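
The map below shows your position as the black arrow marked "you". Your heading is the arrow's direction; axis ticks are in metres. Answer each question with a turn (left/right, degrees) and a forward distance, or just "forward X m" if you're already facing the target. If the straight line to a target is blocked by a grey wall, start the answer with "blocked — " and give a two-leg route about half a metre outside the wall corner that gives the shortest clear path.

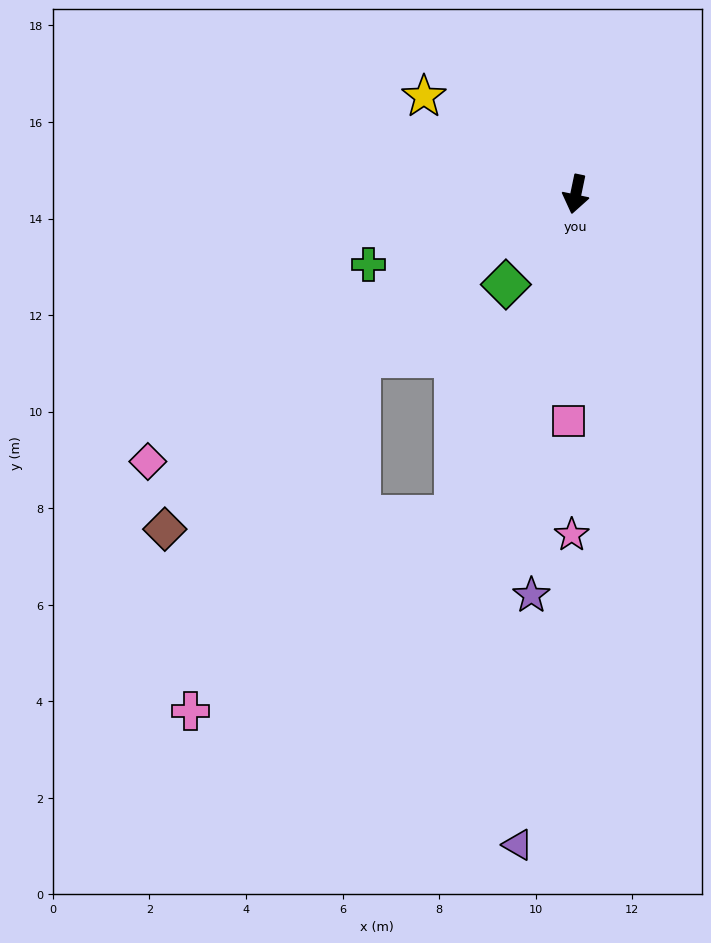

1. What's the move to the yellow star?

turn right 111°, forward 3.7 m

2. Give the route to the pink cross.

blocked — turn right 9°, forward 7.1 m, then turn right 33°, forward 6.8 m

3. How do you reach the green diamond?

turn right 26°, forward 2.4 m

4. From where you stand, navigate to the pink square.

turn left 10°, forward 4.7 m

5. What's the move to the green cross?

turn right 59°, forward 4.5 m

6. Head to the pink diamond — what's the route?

turn right 46°, forward 10.5 m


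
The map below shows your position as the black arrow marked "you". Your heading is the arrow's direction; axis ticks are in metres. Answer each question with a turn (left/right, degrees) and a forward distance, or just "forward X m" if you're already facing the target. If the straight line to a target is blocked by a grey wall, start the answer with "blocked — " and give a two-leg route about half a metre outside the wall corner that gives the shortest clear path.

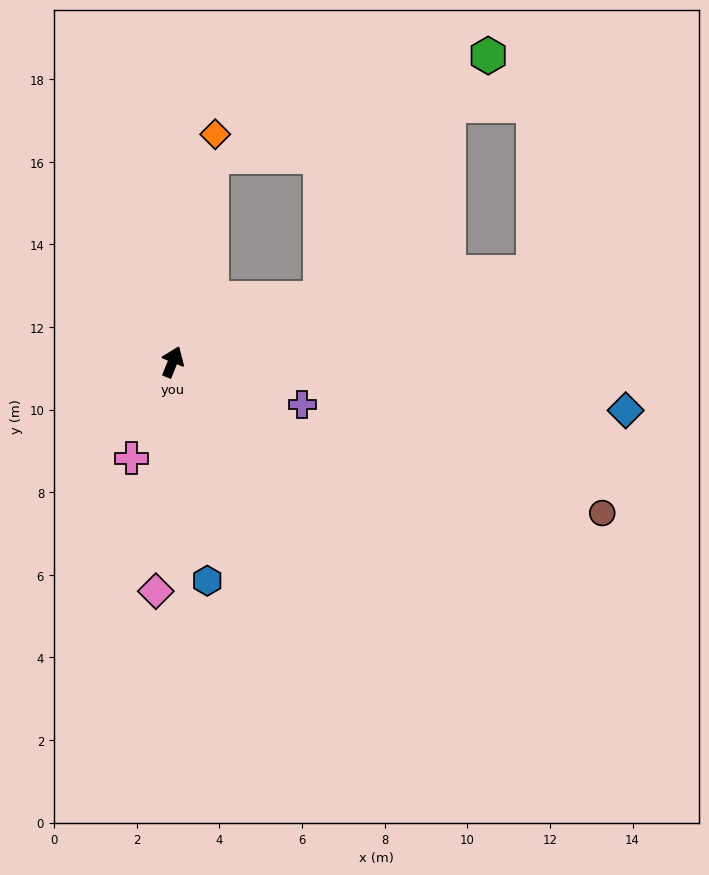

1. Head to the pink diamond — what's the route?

turn right 162°, forward 5.6 m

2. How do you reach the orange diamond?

turn left 11°, forward 5.6 m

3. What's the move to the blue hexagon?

turn right 149°, forward 5.4 m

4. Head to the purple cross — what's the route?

turn right 86°, forward 3.3 m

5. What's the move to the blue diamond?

turn right 74°, forward 11.0 m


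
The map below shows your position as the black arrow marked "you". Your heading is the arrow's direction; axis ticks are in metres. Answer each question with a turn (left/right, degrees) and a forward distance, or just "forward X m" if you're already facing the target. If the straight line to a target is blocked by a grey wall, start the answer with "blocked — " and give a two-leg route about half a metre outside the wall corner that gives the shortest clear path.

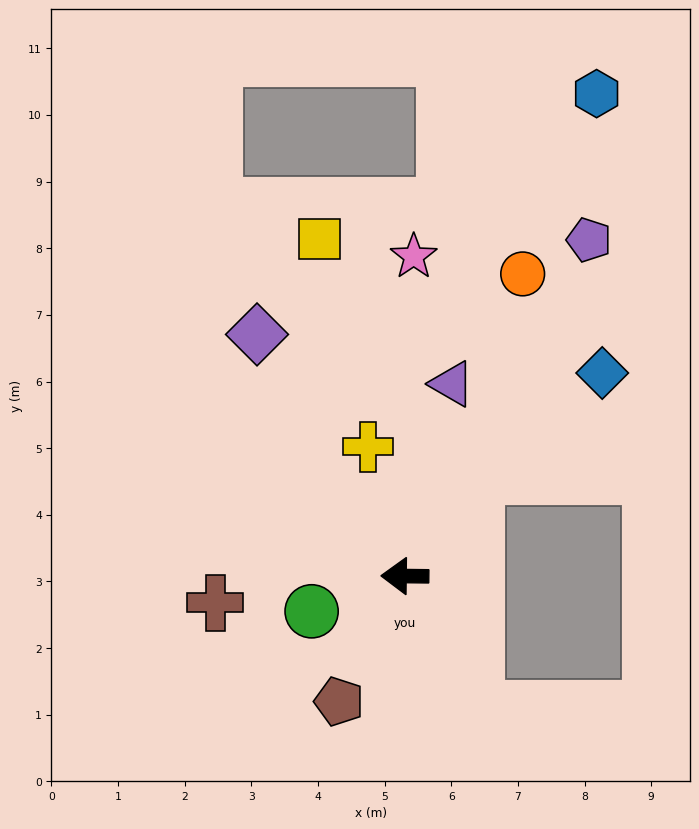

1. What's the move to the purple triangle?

turn right 103°, forward 3.0 m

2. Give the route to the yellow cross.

turn right 73°, forward 2.0 m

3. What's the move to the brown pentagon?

turn left 63°, forward 2.1 m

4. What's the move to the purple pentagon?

turn right 118°, forward 5.7 m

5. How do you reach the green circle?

turn left 21°, forward 1.5 m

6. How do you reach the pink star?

turn right 91°, forward 4.8 m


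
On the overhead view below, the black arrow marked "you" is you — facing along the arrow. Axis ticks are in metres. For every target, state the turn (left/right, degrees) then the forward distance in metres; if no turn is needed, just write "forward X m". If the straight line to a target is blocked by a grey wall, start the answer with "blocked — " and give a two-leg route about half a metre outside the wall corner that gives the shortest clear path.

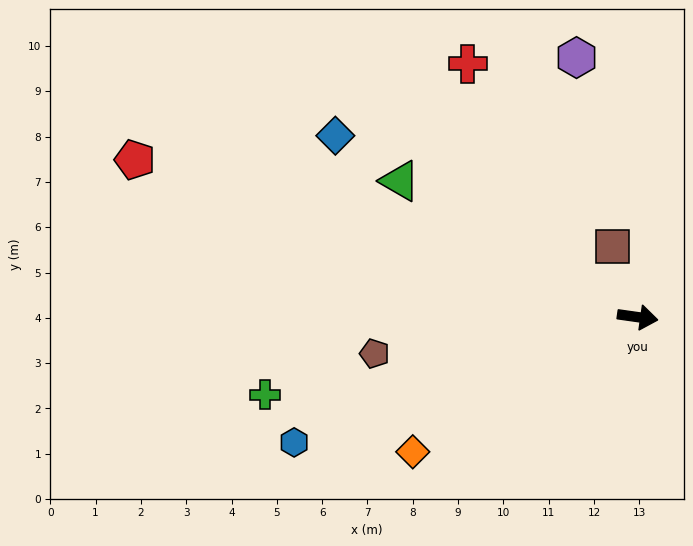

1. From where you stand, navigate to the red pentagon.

turn left 171°, forward 11.6 m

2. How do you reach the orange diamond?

turn right 141°, forward 5.8 m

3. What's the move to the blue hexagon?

turn right 152°, forward 8.1 m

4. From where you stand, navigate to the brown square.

turn left 118°, forward 1.7 m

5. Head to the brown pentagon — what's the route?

turn right 164°, forward 5.9 m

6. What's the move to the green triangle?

turn left 158°, forward 6.0 m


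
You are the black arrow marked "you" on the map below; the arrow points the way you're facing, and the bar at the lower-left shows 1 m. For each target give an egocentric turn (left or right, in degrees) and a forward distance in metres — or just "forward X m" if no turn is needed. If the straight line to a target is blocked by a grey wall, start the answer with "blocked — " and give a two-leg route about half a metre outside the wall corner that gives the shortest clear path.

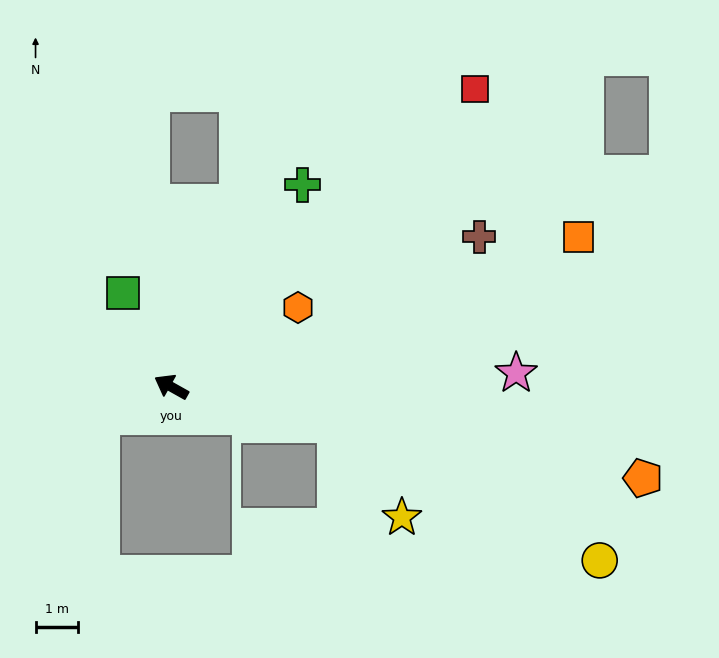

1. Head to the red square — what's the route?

turn right 106°, forward 10.0 m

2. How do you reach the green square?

turn right 33°, forward 2.5 m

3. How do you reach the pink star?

turn right 148°, forward 8.1 m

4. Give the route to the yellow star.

blocked — turn right 164°, forward 4.0 m, then turn right 41°, forward 2.7 m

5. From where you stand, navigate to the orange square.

turn right 130°, forward 10.2 m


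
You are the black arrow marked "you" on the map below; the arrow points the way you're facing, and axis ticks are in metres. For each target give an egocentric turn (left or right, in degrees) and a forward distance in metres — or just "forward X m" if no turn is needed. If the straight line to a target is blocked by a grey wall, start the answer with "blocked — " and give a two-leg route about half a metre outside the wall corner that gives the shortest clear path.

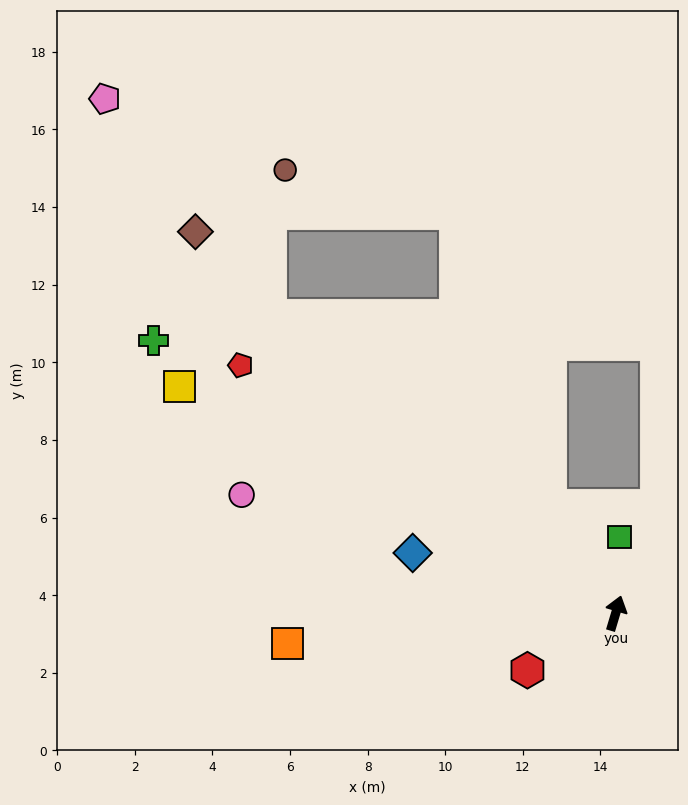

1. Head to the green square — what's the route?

turn left 14°, forward 2.0 m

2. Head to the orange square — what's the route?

turn left 112°, forward 8.5 m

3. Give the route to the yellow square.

turn left 79°, forward 12.7 m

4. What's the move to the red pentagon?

turn left 73°, forward 11.6 m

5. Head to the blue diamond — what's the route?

turn left 90°, forward 5.5 m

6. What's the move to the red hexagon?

turn left 140°, forward 2.7 m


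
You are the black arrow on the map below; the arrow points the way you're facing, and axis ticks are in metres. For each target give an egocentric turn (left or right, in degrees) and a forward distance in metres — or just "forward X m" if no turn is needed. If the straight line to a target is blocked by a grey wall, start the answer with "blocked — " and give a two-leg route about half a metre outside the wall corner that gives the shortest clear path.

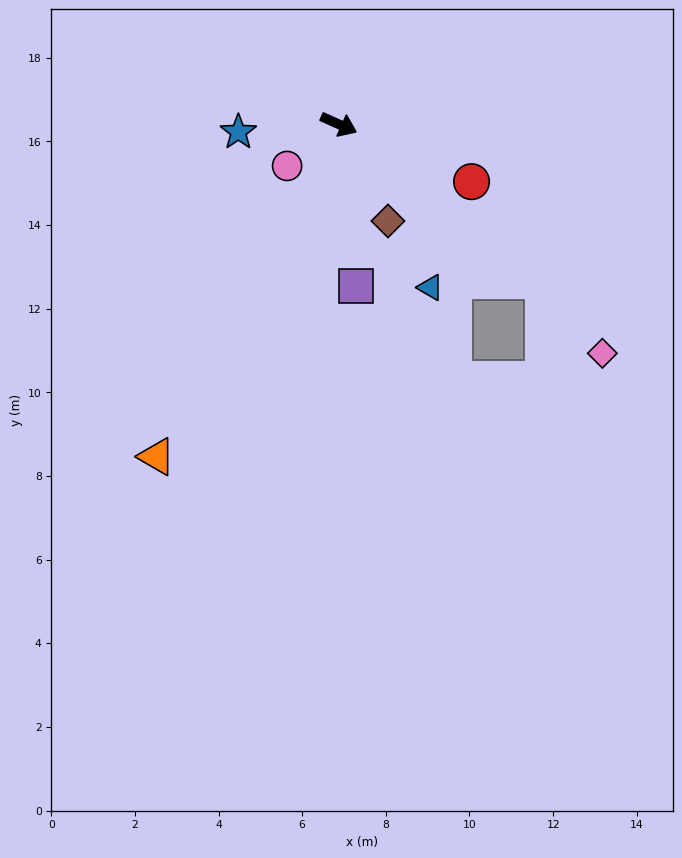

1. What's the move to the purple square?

turn right 60°, forward 3.9 m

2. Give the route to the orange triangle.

turn right 95°, forward 9.1 m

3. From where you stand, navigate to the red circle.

forward 3.5 m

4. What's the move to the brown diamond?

turn right 39°, forward 2.6 m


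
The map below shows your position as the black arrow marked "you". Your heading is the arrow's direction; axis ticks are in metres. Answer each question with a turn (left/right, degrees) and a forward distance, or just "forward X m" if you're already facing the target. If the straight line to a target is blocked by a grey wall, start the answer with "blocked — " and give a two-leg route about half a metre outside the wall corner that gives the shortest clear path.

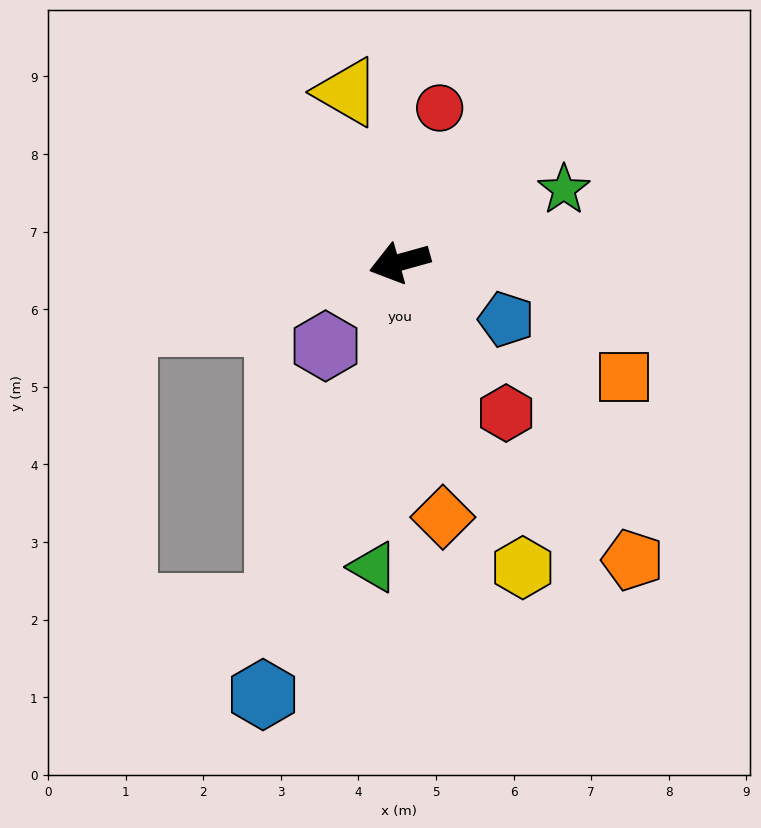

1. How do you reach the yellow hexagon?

turn left 96°, forward 4.2 m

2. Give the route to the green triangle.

turn left 70°, forward 3.9 m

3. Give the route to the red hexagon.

turn left 110°, forward 2.4 m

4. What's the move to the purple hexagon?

turn left 33°, forward 1.4 m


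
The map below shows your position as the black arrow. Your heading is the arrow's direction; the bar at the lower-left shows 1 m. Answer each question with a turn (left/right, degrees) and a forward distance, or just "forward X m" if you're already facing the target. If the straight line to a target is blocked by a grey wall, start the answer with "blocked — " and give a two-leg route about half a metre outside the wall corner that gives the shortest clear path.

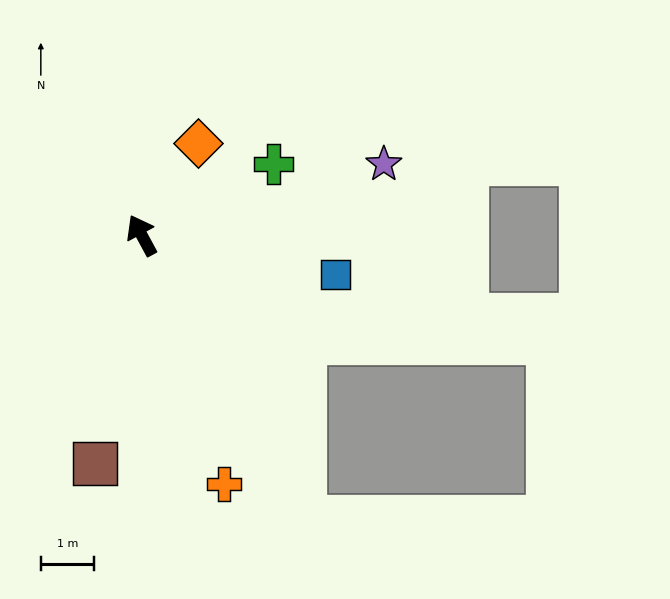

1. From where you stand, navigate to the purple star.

turn right 102°, forward 4.7 m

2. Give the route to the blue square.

turn right 130°, forward 3.7 m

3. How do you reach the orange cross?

turn left 170°, forward 4.9 m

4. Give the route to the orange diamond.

turn right 60°, forward 2.0 m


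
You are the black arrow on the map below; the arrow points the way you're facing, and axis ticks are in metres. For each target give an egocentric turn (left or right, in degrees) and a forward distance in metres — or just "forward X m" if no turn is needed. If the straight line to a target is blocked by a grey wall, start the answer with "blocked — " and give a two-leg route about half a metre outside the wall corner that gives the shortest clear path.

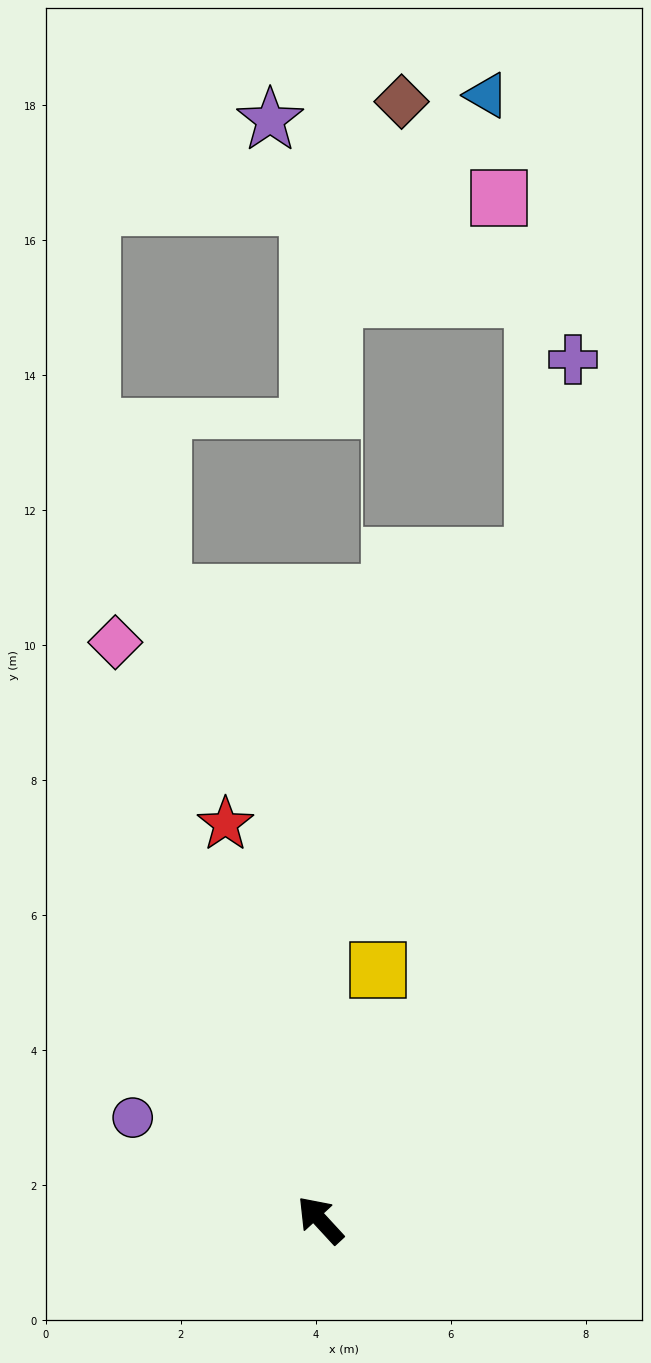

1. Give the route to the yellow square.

turn right 56°, forward 3.8 m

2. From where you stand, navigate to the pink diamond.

turn right 23°, forward 9.1 m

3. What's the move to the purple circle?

turn left 19°, forward 3.2 m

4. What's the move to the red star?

turn right 29°, forward 6.0 m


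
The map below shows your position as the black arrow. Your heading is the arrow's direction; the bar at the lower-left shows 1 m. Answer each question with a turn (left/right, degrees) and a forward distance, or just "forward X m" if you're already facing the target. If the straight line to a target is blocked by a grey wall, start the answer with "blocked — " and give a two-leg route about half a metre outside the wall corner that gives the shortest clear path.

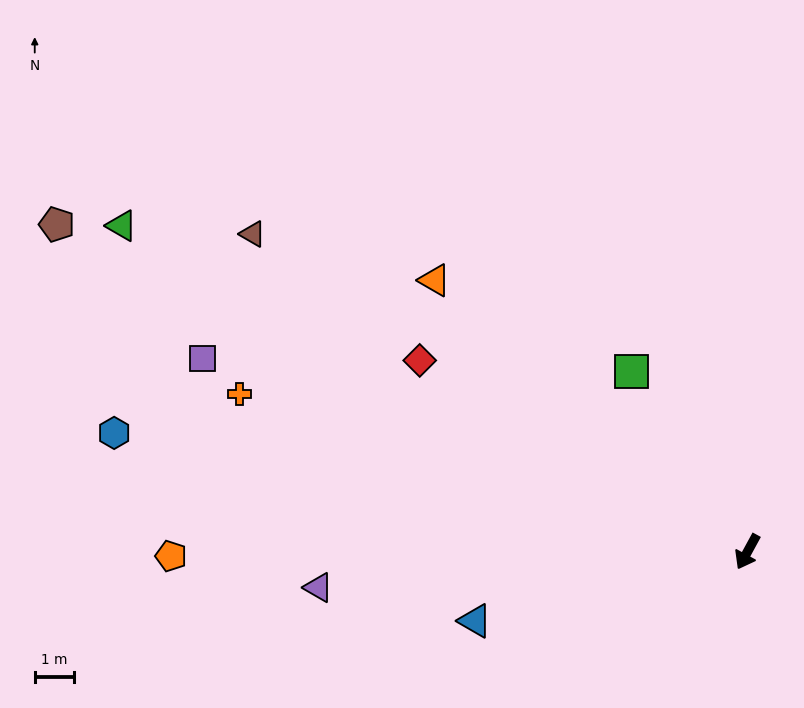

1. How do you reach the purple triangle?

turn right 57°, forward 10.9 m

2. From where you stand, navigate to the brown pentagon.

turn right 87°, forward 19.3 m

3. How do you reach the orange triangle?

turn right 102°, forward 10.4 m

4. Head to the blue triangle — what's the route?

turn right 47°, forward 7.1 m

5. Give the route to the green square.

turn right 119°, forward 5.4 m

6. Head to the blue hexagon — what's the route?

turn right 72°, forward 16.2 m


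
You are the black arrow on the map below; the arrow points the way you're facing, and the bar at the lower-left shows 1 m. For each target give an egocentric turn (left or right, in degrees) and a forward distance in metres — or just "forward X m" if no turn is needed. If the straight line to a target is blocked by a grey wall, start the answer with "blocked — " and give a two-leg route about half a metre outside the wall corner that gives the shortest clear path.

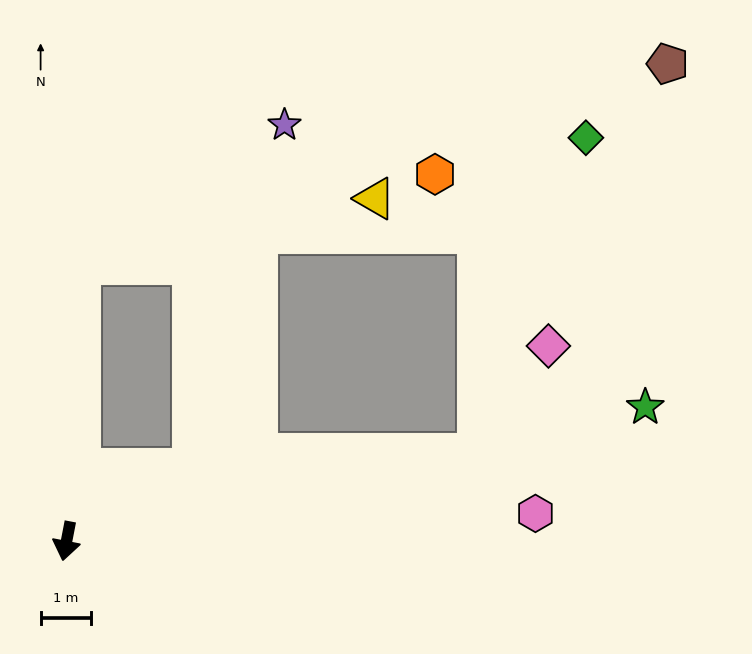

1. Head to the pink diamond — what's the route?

blocked — turn left 113°, forward 8.4 m, then turn left 45°, forward 2.6 m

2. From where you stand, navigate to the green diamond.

blocked — turn left 113°, forward 8.4 m, then turn left 59°, forward 6.7 m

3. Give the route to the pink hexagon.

turn left 104°, forward 9.4 m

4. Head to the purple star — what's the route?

blocked — turn left 130°, forward 2.9 m, then turn left 46°, forward 7.1 m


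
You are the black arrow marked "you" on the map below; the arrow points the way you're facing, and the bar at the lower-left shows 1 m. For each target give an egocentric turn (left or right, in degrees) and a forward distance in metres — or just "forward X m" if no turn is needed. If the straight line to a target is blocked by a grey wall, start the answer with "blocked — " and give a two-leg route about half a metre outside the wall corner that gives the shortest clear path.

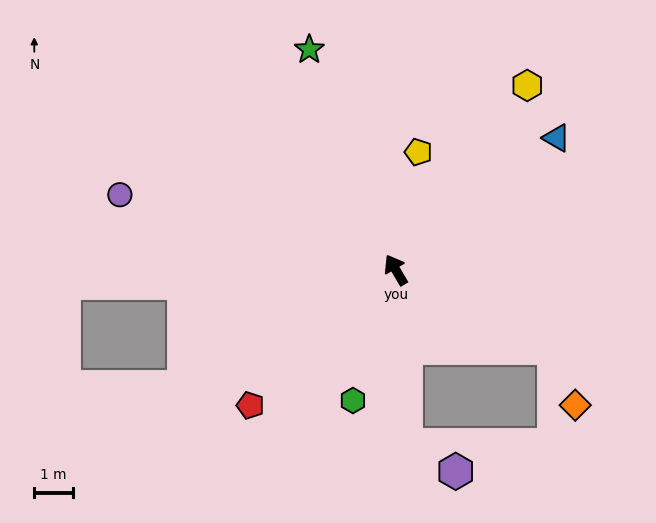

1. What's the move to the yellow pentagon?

turn right 41°, forward 3.1 m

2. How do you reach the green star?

turn right 9°, forward 6.1 m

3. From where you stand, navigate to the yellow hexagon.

turn right 66°, forward 5.8 m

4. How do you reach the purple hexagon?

blocked — turn left 153°, forward 4.5 m, then turn left 58°, forward 1.4 m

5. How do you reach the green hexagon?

turn left 131°, forward 3.5 m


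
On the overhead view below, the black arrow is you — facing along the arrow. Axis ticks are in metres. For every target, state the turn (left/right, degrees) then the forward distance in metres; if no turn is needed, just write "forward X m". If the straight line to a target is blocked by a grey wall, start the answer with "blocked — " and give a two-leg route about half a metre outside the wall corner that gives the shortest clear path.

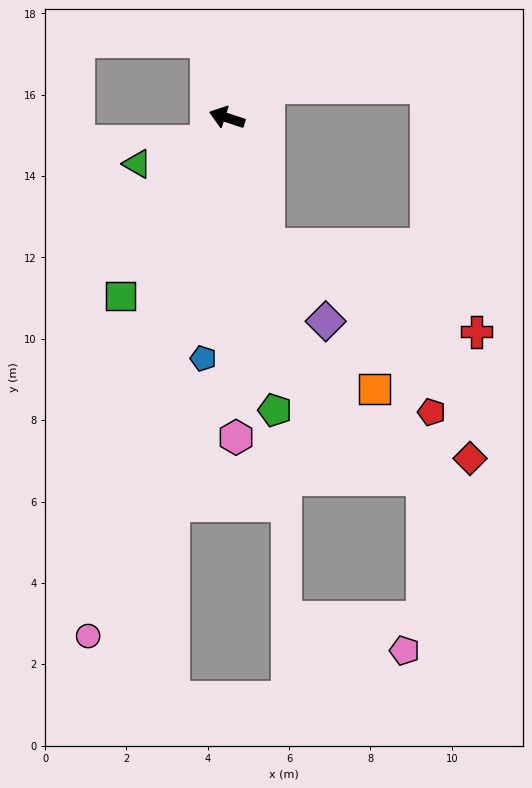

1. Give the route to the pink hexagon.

turn left 110°, forward 7.9 m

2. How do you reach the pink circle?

turn left 93°, forward 13.2 m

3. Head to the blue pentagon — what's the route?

turn left 102°, forward 5.9 m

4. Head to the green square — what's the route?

turn left 77°, forward 5.1 m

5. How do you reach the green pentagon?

turn left 117°, forward 7.3 m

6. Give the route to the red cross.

blocked — turn left 126°, forward 3.3 m, then turn left 50°, forward 5.5 m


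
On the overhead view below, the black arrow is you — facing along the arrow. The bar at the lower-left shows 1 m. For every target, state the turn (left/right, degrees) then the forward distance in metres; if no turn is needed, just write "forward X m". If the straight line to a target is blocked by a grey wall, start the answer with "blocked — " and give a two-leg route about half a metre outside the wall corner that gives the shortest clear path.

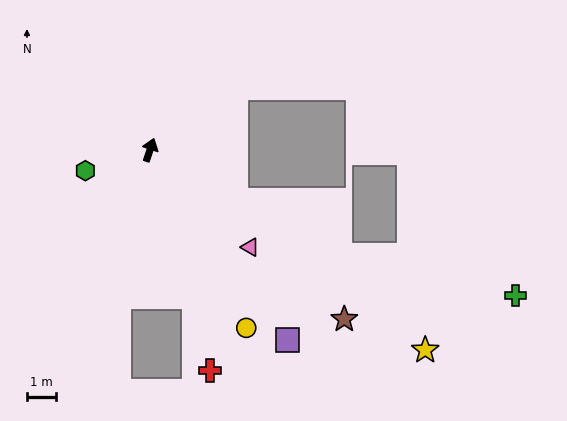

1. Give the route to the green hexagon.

turn left 126°, forward 2.3 m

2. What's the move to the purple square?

turn right 126°, forward 8.0 m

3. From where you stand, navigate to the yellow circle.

turn right 133°, forward 6.9 m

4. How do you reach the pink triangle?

turn right 116°, forward 4.8 m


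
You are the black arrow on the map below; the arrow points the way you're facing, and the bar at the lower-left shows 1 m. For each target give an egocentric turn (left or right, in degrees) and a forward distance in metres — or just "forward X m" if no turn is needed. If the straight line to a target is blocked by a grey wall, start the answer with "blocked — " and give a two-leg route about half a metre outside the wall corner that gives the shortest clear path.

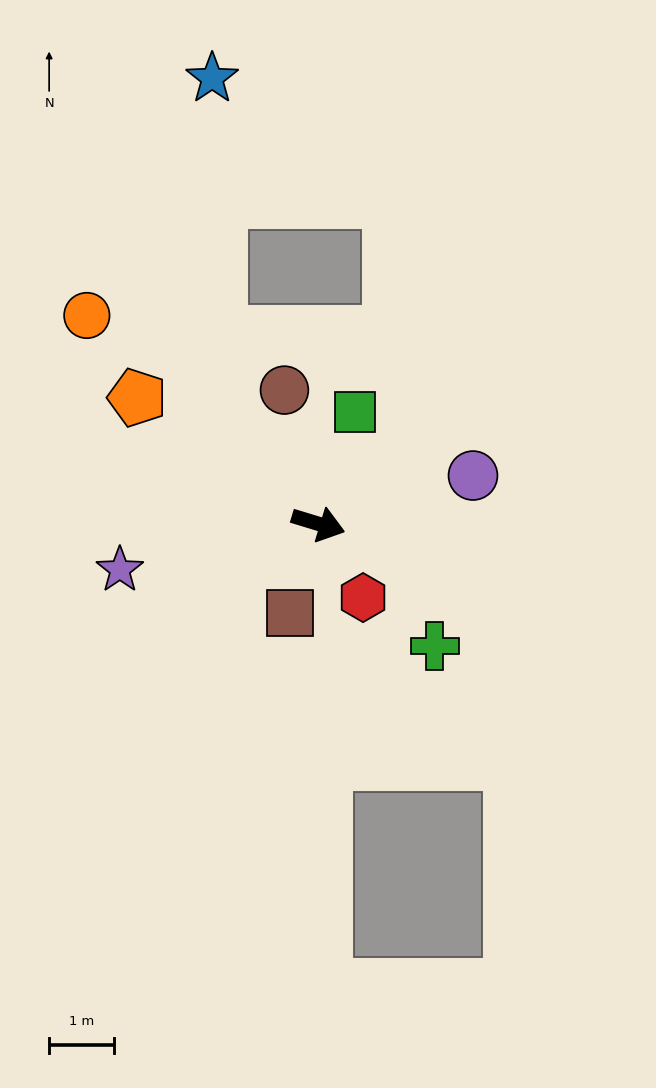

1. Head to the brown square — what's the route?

turn right 91°, forward 1.4 m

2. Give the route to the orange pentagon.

turn left 162°, forward 3.4 m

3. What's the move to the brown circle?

turn left 121°, forward 2.1 m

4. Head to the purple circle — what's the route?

turn left 34°, forward 2.5 m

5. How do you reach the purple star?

turn right 150°, forward 3.2 m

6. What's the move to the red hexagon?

turn right 42°, forward 1.3 m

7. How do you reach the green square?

turn left 89°, forward 1.8 m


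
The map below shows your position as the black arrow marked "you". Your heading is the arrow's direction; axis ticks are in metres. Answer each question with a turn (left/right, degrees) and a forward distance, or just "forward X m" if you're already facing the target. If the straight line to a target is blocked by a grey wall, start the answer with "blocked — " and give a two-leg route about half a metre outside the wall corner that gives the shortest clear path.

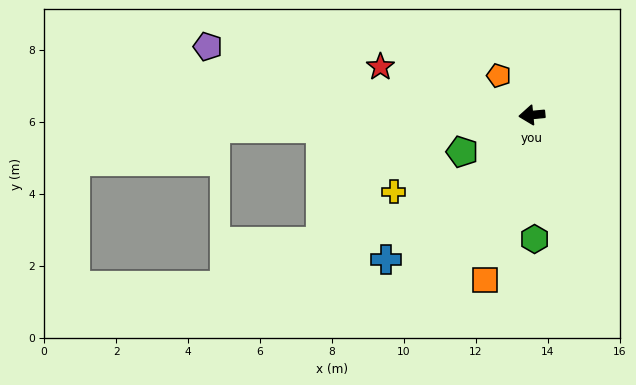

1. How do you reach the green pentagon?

turn left 22°, forward 2.2 m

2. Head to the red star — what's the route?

turn right 23°, forward 4.4 m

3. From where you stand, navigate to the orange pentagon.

turn right 55°, forward 1.4 m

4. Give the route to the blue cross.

turn left 39°, forward 5.7 m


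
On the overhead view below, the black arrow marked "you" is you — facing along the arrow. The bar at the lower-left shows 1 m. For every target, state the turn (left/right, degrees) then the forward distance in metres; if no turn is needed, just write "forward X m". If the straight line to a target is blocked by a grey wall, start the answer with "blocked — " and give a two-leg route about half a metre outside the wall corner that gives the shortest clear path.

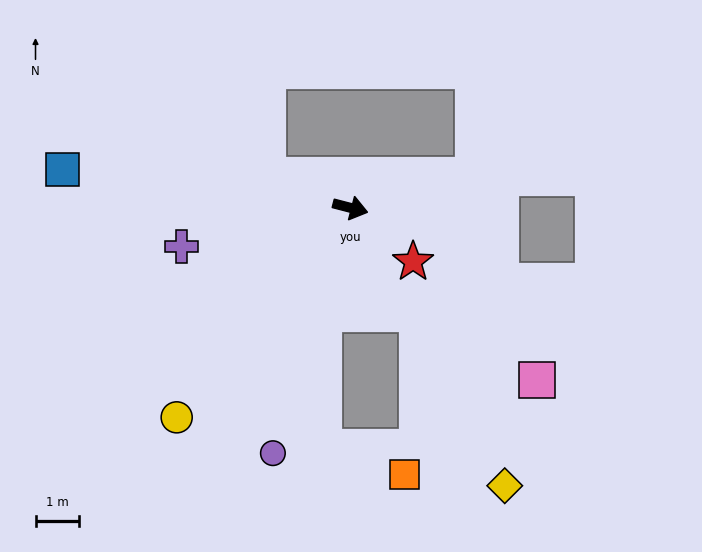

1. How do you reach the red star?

turn right 26°, forward 1.9 m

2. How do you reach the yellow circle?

turn right 115°, forward 6.2 m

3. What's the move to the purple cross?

turn right 153°, forward 4.0 m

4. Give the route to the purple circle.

turn right 93°, forward 5.9 m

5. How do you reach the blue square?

turn right 173°, forward 6.7 m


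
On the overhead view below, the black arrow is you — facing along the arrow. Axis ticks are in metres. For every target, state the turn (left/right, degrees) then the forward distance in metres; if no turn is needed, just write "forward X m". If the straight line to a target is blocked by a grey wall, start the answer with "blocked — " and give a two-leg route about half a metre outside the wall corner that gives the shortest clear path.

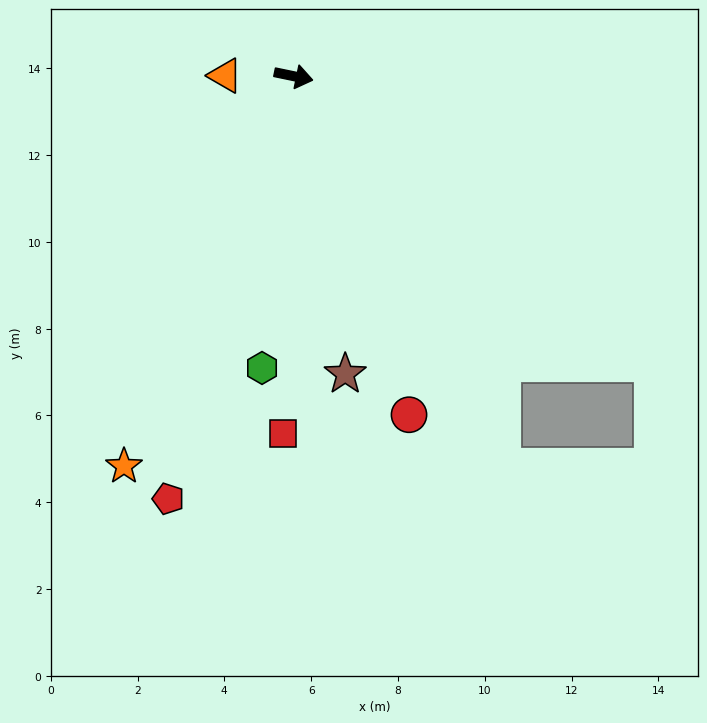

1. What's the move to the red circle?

turn right 59°, forward 8.2 m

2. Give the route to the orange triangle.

turn right 169°, forward 1.6 m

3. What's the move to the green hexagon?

turn right 84°, forward 6.8 m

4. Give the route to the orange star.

turn right 102°, forward 9.8 m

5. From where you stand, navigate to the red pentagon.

turn right 95°, forward 10.2 m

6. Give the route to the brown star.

turn right 68°, forward 7.0 m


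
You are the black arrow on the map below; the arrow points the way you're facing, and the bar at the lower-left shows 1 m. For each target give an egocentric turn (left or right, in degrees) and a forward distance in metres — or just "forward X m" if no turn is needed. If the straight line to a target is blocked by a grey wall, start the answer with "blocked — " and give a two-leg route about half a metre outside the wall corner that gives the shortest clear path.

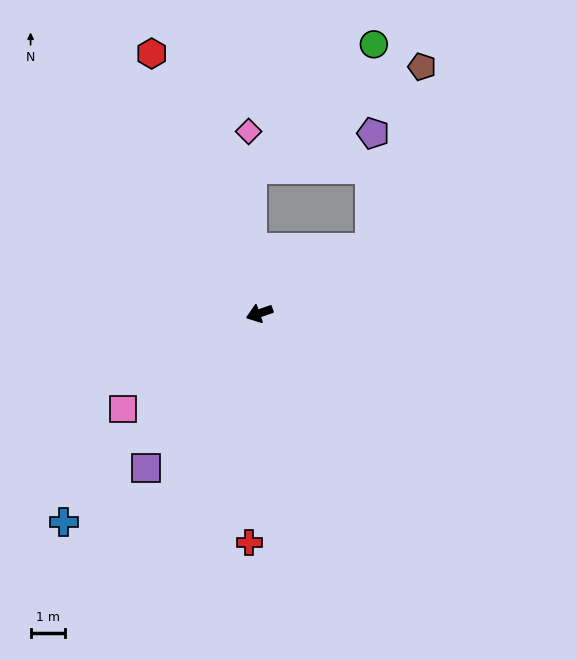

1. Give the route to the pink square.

turn left 16°, forward 4.9 m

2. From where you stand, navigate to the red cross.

turn left 68°, forward 6.7 m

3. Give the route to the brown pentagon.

blocked — turn right 168°, forward 3.8 m, then turn left 43°, forward 5.5 m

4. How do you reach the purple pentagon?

blocked — turn right 168°, forward 3.8 m, then turn left 57°, forward 3.3 m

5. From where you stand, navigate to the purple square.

turn left 35°, forward 5.6 m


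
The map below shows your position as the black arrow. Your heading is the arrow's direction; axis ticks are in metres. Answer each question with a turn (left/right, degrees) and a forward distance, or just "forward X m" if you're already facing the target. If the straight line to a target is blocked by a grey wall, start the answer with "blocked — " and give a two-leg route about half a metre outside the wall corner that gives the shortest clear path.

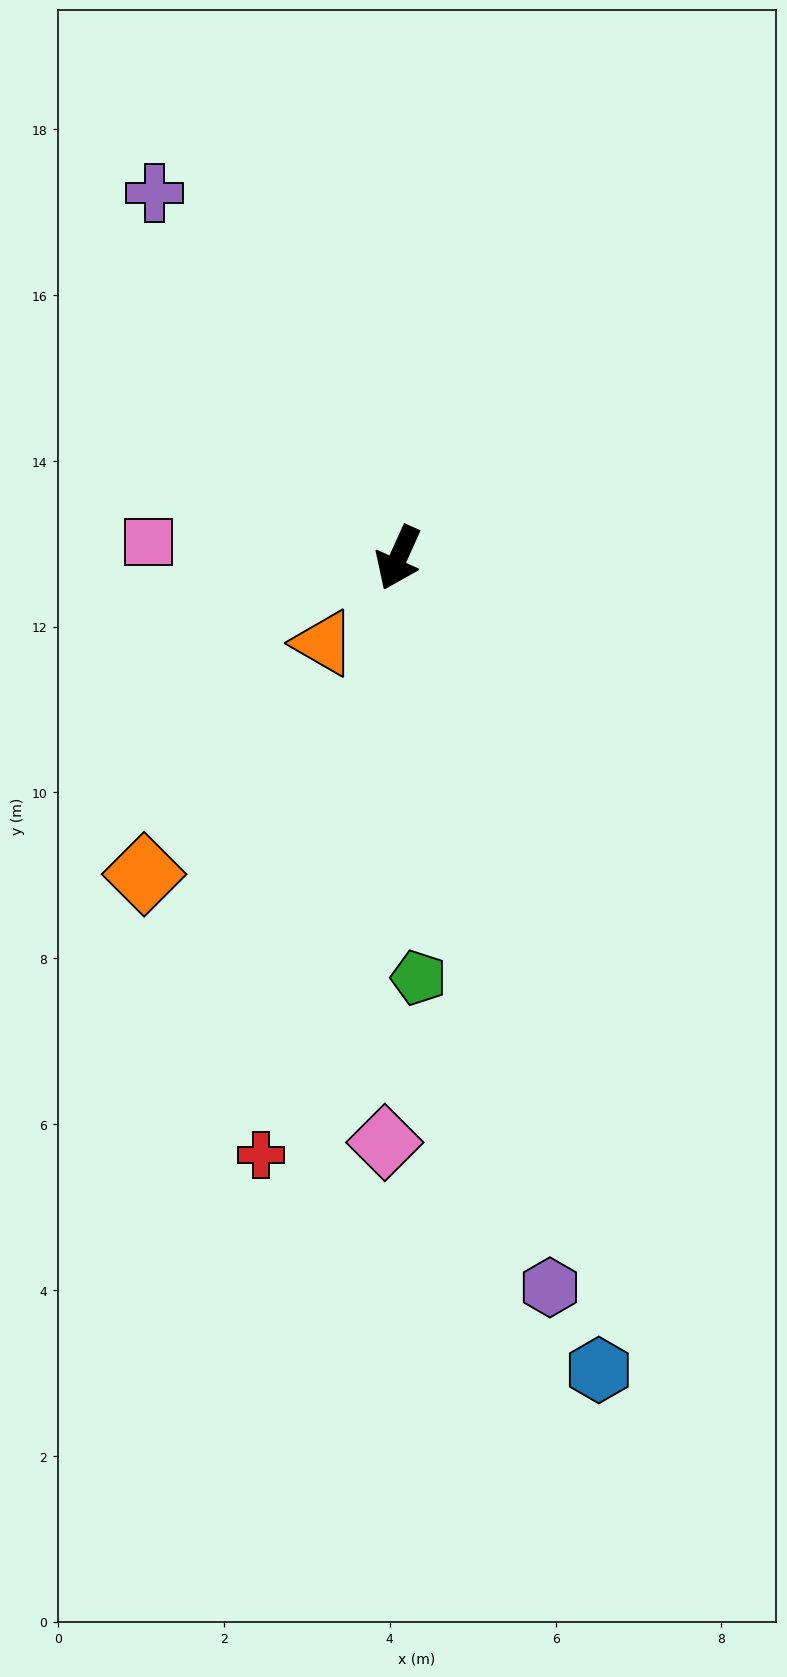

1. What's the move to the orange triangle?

turn right 17°, forward 1.4 m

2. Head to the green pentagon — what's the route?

turn left 27°, forward 5.1 m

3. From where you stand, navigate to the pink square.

turn right 69°, forward 3.0 m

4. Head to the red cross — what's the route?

turn left 11°, forward 7.4 m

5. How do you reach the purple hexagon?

turn left 36°, forward 9.0 m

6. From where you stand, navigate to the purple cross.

turn right 122°, forward 5.3 m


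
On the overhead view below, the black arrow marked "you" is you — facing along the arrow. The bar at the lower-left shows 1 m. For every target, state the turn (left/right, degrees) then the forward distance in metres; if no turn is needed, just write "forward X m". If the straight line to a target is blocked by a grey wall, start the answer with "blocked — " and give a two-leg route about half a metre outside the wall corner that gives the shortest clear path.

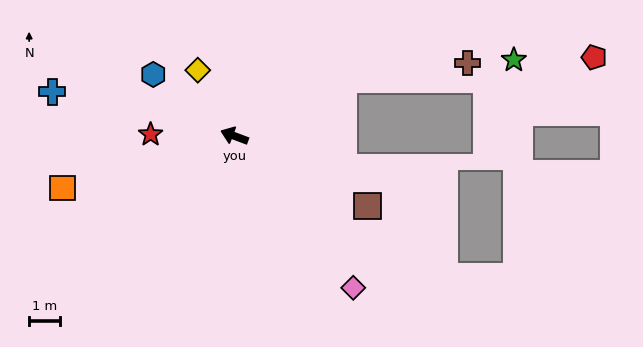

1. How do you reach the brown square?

turn left 173°, forward 4.8 m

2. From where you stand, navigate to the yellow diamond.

turn right 40°, forward 2.4 m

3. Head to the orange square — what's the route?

turn left 37°, forward 5.7 m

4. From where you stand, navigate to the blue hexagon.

turn right 17°, forward 3.3 m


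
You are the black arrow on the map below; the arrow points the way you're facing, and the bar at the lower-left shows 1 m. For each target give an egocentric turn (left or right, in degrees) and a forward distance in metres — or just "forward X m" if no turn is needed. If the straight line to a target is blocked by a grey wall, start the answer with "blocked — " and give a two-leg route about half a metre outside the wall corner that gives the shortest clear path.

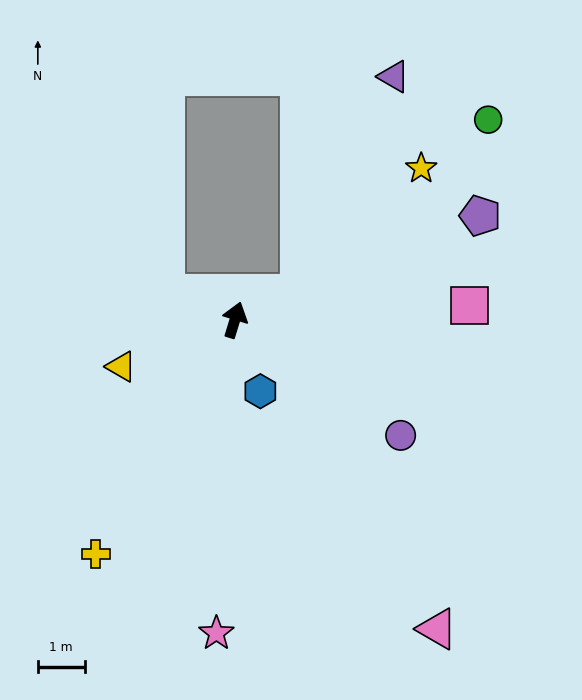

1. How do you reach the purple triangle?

blocked — turn right 51°, forward 1.5 m, then turn left 45°, forward 5.1 m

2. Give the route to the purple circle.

turn right 108°, forward 4.3 m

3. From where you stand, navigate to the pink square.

turn right 69°, forward 5.0 m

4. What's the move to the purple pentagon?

turn right 50°, forward 5.7 m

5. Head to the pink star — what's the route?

turn right 166°, forward 6.7 m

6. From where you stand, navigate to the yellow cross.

turn left 166°, forward 5.8 m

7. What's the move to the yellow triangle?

turn left 129°, forward 2.6 m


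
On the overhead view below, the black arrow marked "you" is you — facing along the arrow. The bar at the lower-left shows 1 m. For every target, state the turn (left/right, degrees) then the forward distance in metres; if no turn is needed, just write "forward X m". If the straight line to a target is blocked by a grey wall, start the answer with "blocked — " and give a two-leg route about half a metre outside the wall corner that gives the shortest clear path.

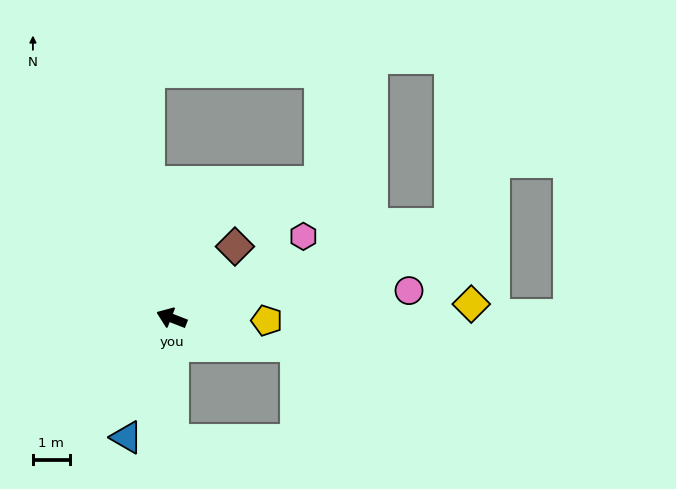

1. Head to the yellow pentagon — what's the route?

turn right 160°, forward 2.6 m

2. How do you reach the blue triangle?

turn left 91°, forward 3.4 m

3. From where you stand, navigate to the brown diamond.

turn right 110°, forward 2.6 m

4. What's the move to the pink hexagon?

turn right 127°, forward 4.2 m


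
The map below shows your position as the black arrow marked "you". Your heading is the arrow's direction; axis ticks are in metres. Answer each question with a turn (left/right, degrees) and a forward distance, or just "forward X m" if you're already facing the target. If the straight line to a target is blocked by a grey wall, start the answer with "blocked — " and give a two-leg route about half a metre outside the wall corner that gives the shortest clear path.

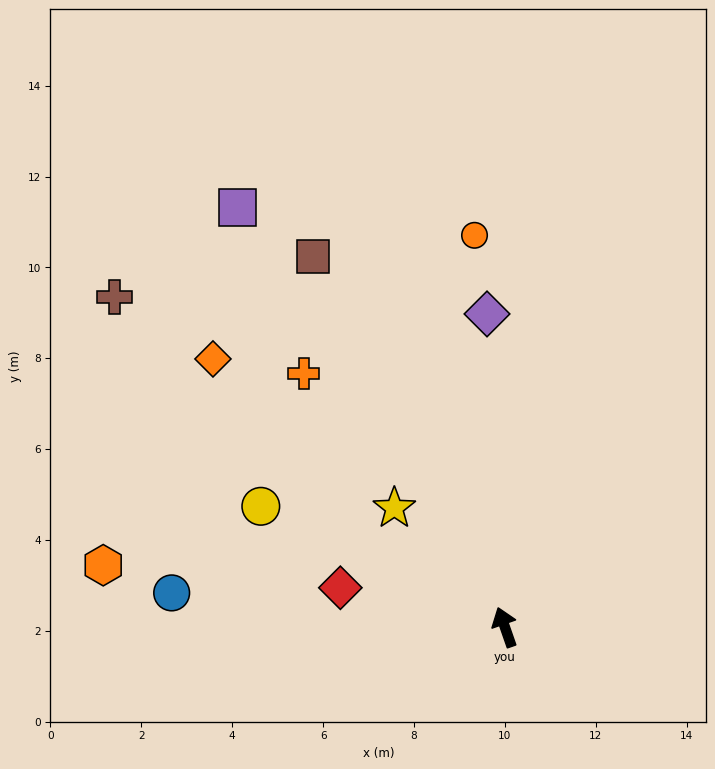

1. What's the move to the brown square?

turn left 8°, forward 9.2 m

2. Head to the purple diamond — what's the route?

turn right 16°, forward 6.9 m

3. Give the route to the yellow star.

turn left 24°, forward 3.6 m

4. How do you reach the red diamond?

turn left 57°, forward 3.7 m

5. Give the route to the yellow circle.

turn left 44°, forward 6.0 m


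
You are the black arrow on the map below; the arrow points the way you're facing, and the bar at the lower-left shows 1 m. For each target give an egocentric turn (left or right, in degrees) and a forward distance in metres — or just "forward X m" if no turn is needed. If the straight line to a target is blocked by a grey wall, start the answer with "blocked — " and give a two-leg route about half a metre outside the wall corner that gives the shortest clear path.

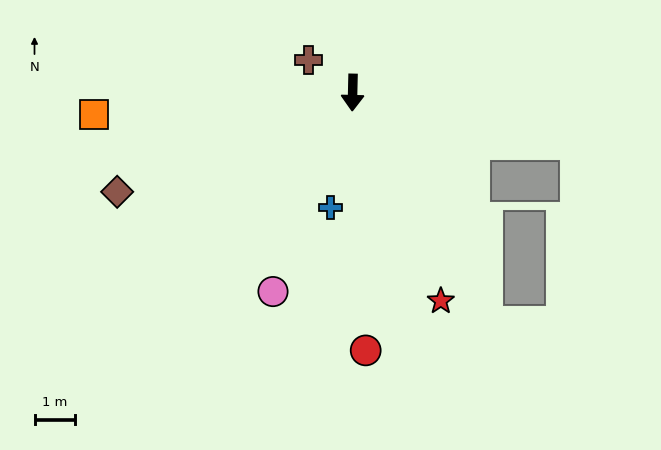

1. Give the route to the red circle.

turn left 4°, forward 6.4 m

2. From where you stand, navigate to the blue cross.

turn right 10°, forward 2.9 m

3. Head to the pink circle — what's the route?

turn right 20°, forward 5.4 m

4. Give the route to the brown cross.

turn right 125°, forward 1.4 m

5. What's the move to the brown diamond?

turn right 66°, forward 6.4 m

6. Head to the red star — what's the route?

turn left 24°, forward 5.7 m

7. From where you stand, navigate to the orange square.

turn right 84°, forward 6.5 m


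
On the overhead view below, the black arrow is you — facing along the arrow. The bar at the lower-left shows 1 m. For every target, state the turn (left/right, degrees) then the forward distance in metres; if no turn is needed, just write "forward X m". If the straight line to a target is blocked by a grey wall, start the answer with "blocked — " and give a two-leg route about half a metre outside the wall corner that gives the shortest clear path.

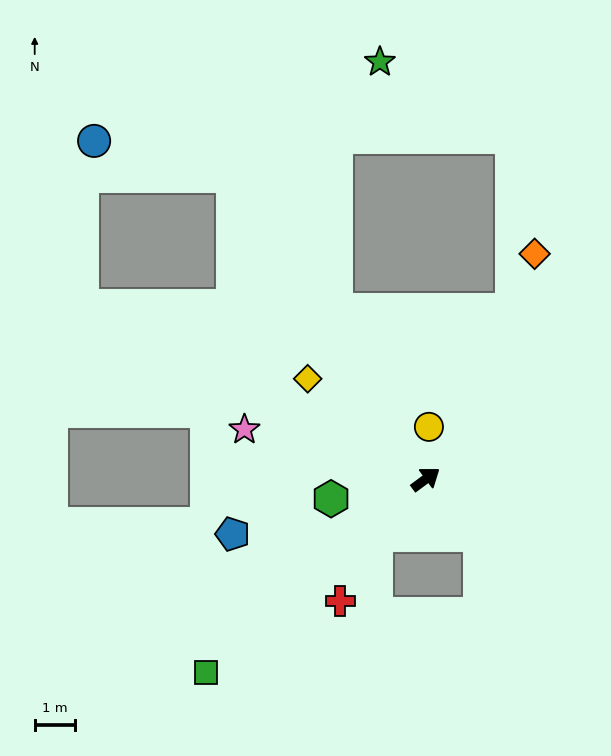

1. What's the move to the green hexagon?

turn left 155°, forward 2.4 m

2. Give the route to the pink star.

turn left 128°, forward 4.7 m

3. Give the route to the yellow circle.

turn left 50°, forward 1.3 m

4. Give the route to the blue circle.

blocked — turn left 86°, forward 8.9 m, then turn left 44°, forward 3.6 m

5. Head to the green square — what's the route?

turn right 175°, forward 7.3 m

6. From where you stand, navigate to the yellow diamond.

turn left 103°, forward 3.9 m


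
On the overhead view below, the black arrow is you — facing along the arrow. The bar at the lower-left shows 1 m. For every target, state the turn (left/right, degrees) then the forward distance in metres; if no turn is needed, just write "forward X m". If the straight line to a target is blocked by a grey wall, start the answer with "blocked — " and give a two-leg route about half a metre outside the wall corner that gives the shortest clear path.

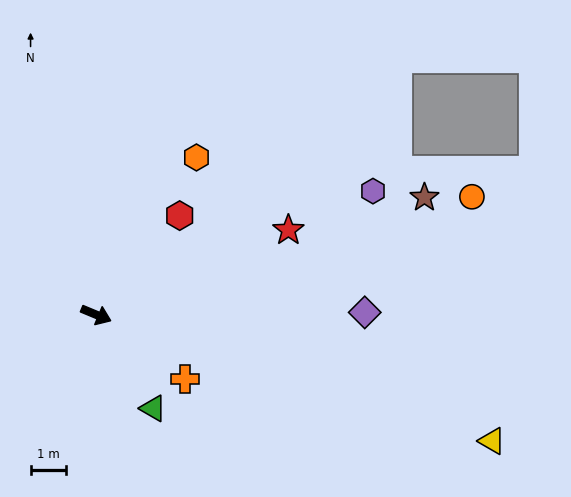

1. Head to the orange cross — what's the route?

turn right 13°, forward 3.1 m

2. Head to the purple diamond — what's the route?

turn left 23°, forward 7.6 m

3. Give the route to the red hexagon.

turn left 72°, forward 3.7 m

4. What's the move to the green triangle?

turn right 36°, forward 3.1 m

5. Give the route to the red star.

turn left 46°, forward 5.9 m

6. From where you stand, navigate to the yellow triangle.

turn left 5°, forward 11.8 m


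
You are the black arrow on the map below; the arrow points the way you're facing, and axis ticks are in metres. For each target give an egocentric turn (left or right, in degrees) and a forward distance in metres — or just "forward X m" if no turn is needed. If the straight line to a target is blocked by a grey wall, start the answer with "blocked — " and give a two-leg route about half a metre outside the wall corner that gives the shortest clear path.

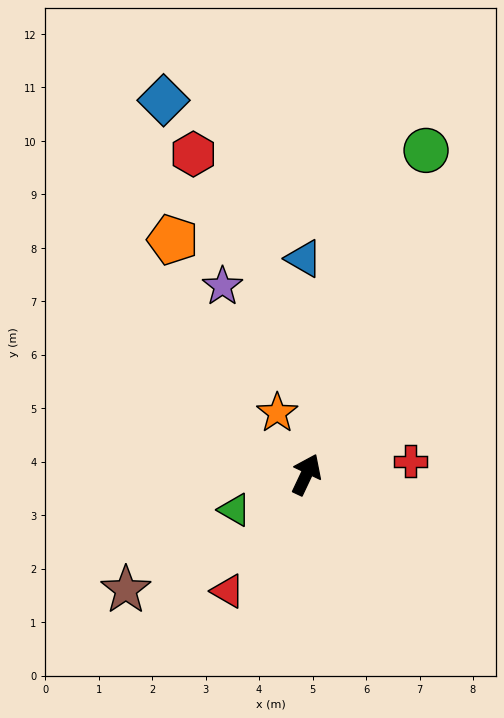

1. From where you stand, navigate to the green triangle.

turn left 142°, forward 1.5 m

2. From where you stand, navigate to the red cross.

turn right 57°, forward 2.0 m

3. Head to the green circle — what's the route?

turn left 5°, forward 6.5 m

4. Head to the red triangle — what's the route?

turn left 171°, forward 2.6 m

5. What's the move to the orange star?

turn left 51°, forward 1.3 m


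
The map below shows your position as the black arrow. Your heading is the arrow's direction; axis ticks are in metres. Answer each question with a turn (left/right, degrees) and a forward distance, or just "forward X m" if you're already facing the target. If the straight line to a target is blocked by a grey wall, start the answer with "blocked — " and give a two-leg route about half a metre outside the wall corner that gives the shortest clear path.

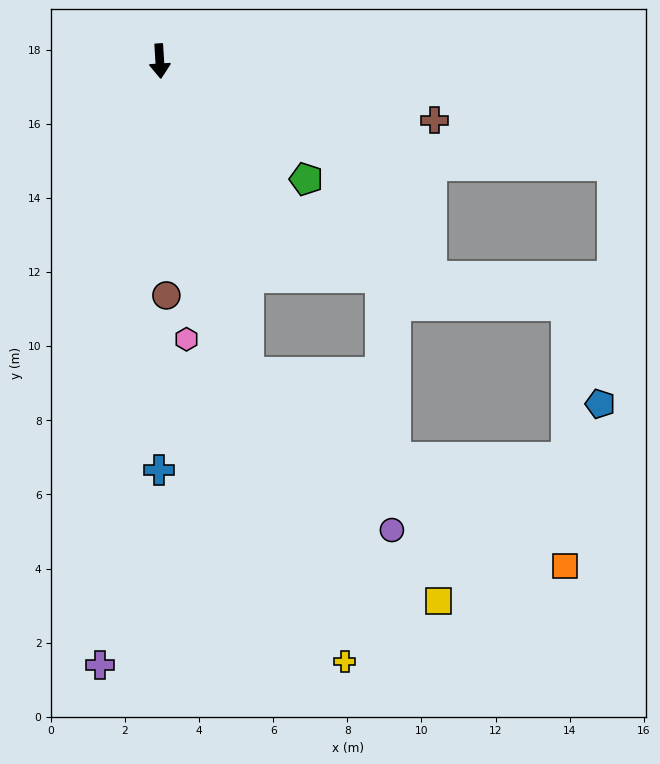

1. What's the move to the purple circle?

blocked — turn left 12°, forward 8.7 m, then turn left 27°, forward 5.7 m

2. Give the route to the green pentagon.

turn left 48°, forward 5.1 m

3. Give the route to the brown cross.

turn left 74°, forward 7.6 m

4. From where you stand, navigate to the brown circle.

forward 6.3 m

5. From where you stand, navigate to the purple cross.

turn right 9°, forward 16.4 m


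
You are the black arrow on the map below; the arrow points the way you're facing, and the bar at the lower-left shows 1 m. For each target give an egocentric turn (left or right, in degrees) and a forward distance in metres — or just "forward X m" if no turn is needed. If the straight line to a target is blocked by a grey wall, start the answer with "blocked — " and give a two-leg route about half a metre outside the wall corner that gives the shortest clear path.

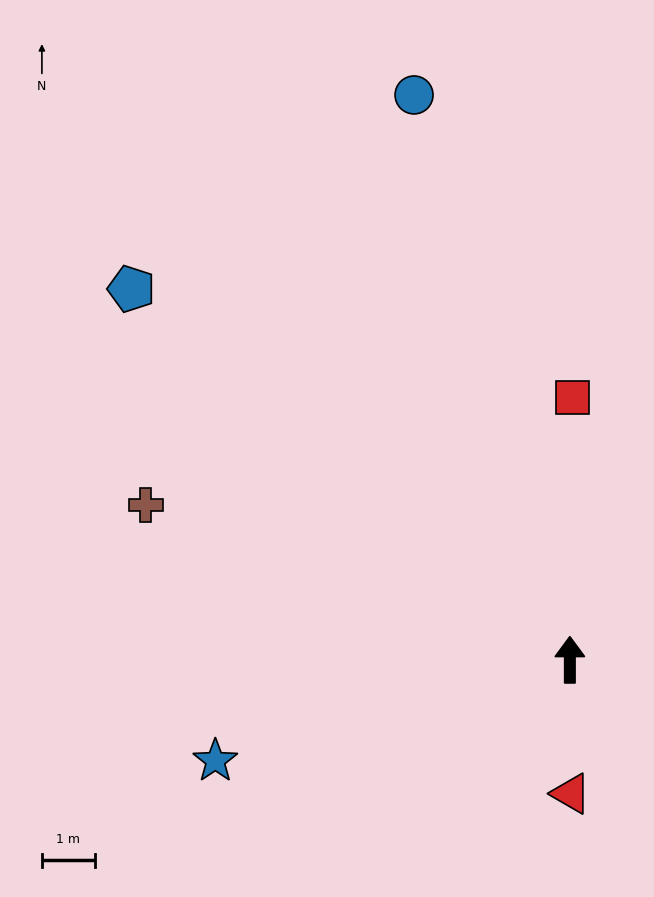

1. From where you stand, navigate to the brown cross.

turn left 70°, forward 8.5 m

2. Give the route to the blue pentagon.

turn left 50°, forward 10.8 m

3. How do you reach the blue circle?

turn left 15°, forward 11.0 m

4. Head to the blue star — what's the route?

turn left 106°, forward 6.9 m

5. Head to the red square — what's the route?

forward 4.9 m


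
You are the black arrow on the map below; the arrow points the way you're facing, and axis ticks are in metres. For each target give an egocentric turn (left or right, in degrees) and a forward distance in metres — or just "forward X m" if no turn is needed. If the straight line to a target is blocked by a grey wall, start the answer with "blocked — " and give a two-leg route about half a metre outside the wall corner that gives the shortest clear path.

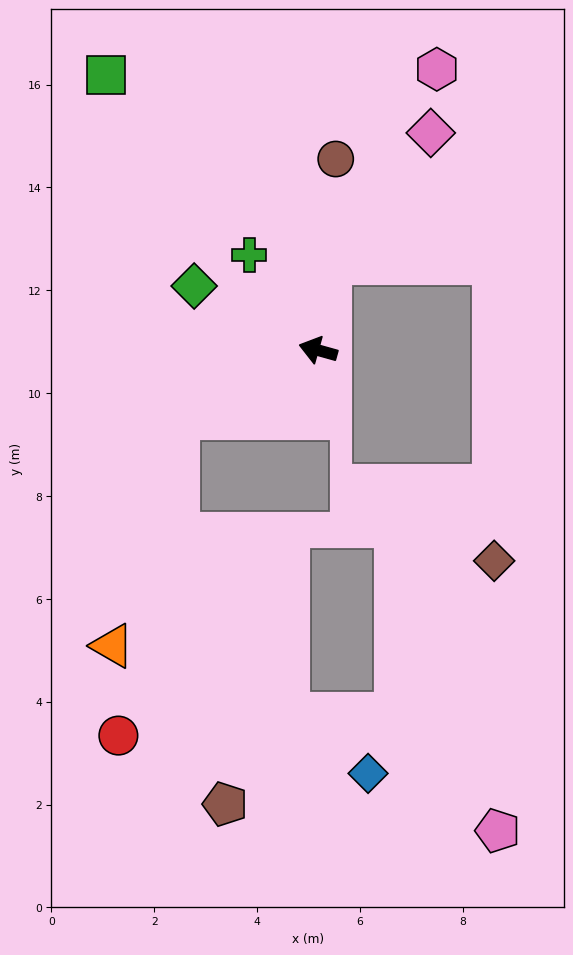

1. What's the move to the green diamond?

turn right 12°, forward 2.7 m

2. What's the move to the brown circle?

turn right 80°, forward 3.7 m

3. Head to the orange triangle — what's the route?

blocked — turn left 41°, forward 3.0 m, then turn left 49°, forward 4.6 m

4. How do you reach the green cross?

turn right 39°, forward 2.3 m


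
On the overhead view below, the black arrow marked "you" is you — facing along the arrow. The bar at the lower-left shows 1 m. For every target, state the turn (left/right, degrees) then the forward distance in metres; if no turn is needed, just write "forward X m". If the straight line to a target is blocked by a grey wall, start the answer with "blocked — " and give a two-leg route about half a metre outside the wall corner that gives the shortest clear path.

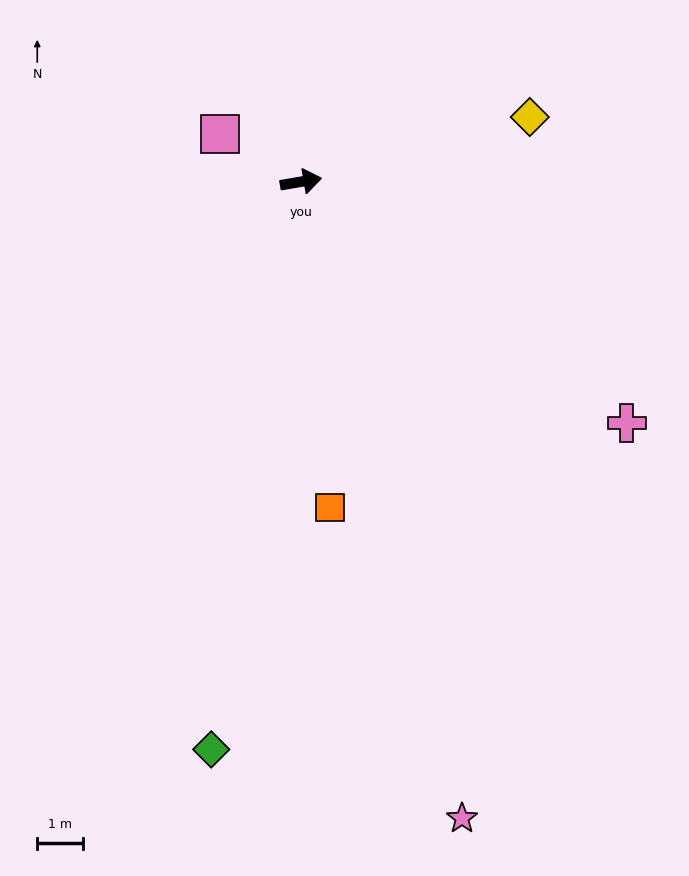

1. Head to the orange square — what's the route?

turn right 95°, forward 7.2 m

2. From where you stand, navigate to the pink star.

turn right 86°, forward 14.5 m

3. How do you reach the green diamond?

turn right 109°, forward 12.7 m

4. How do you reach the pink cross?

turn right 46°, forward 8.9 m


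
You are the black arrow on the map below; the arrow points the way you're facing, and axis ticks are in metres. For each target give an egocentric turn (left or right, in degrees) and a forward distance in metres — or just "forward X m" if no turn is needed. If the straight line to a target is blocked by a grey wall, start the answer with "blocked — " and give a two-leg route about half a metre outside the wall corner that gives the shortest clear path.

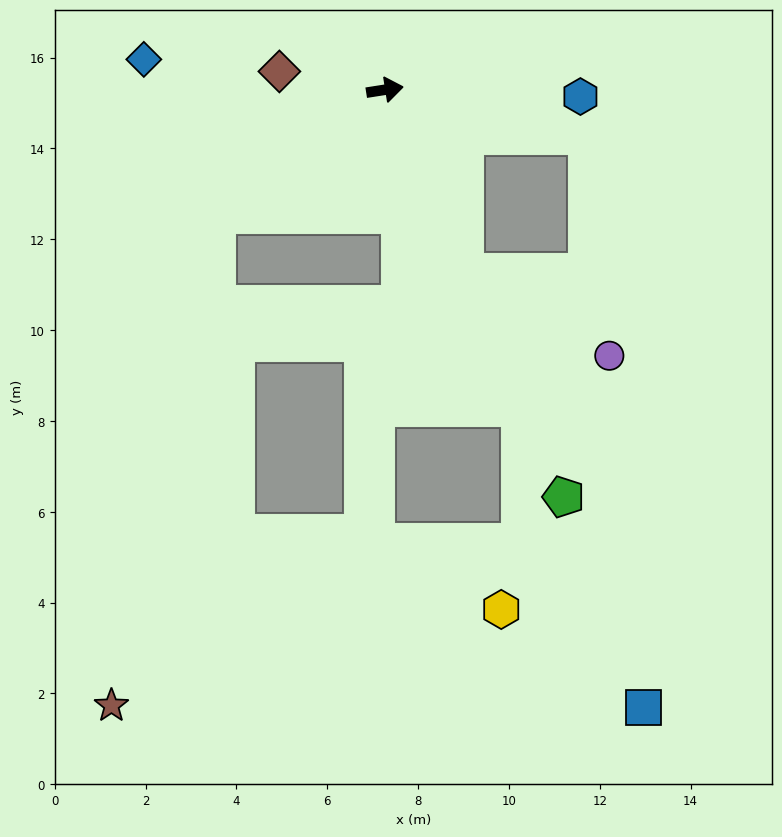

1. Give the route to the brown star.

blocked — turn right 152°, forward 4.6 m, then turn left 41°, forward 11.0 m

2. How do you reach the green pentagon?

turn right 75°, forward 9.8 m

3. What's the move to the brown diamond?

turn left 161°, forward 2.4 m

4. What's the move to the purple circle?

blocked — turn right 75°, forward 4.4 m, then turn left 36°, forward 3.7 m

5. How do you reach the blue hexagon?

turn right 11°, forward 4.3 m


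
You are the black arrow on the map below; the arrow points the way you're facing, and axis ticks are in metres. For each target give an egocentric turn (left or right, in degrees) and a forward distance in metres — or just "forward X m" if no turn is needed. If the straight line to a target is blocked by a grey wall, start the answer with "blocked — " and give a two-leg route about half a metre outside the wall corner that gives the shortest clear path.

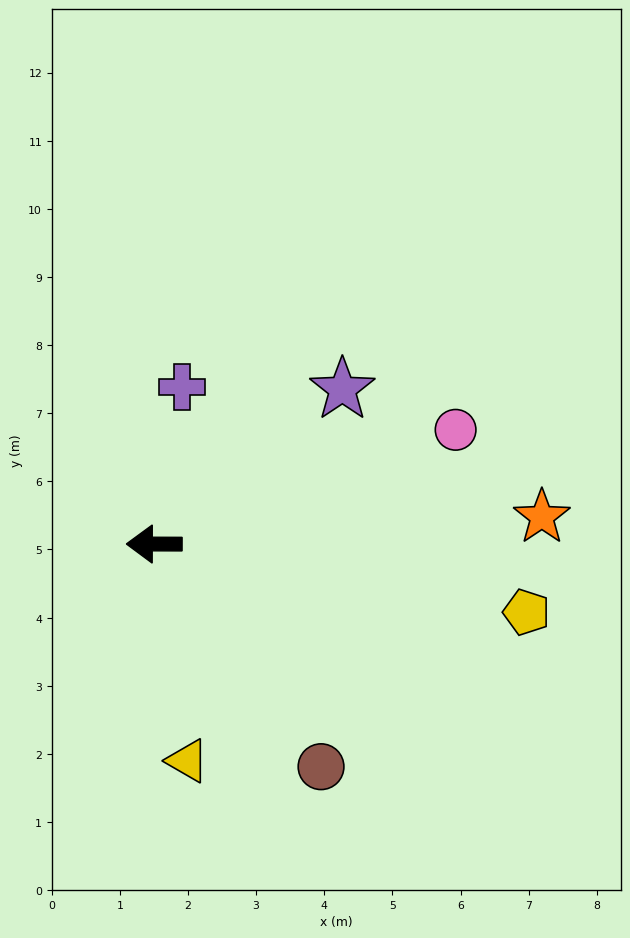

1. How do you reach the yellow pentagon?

turn left 170°, forward 5.6 m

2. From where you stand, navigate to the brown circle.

turn left 127°, forward 4.1 m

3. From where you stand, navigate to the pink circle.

turn right 159°, forward 4.7 m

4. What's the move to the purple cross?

turn right 100°, forward 2.3 m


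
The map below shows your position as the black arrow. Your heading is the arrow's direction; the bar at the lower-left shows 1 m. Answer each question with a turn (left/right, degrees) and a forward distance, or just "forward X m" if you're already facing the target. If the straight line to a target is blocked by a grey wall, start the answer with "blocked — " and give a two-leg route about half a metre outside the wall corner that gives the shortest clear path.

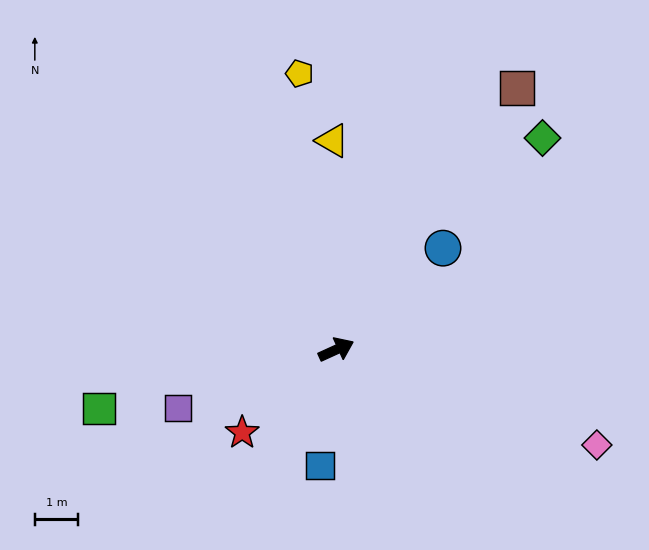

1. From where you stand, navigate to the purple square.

turn left 176°, forward 3.9 m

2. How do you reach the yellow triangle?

turn left 67°, forward 4.9 m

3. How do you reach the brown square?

turn left 31°, forward 7.4 m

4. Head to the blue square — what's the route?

turn right 122°, forward 2.7 m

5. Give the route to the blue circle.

turn left 19°, forward 3.4 m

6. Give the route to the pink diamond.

turn right 45°, forward 6.4 m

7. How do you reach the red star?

turn right 163°, forward 2.9 m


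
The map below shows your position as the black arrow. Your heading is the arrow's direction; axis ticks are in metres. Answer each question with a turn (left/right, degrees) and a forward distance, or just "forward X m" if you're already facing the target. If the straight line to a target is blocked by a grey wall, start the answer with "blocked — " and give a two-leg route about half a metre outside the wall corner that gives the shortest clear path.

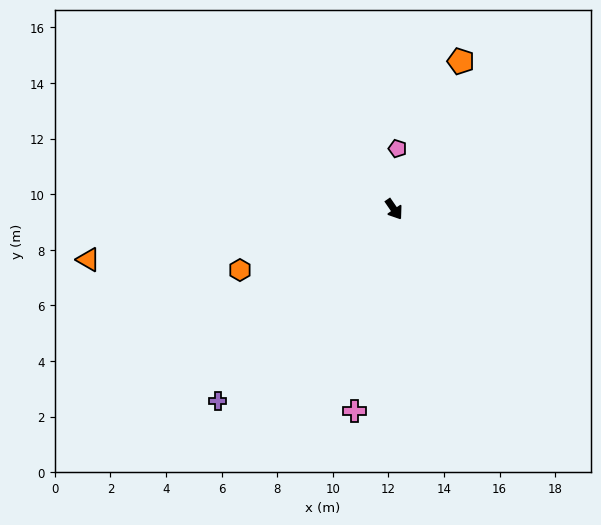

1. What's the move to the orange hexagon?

turn right 103°, forward 6.0 m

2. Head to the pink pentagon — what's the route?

turn left 142°, forward 2.2 m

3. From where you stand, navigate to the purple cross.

turn right 77°, forward 9.4 m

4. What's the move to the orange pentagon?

turn left 121°, forward 5.8 m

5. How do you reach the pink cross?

turn right 46°, forward 7.4 m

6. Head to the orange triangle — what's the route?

turn right 115°, forward 11.1 m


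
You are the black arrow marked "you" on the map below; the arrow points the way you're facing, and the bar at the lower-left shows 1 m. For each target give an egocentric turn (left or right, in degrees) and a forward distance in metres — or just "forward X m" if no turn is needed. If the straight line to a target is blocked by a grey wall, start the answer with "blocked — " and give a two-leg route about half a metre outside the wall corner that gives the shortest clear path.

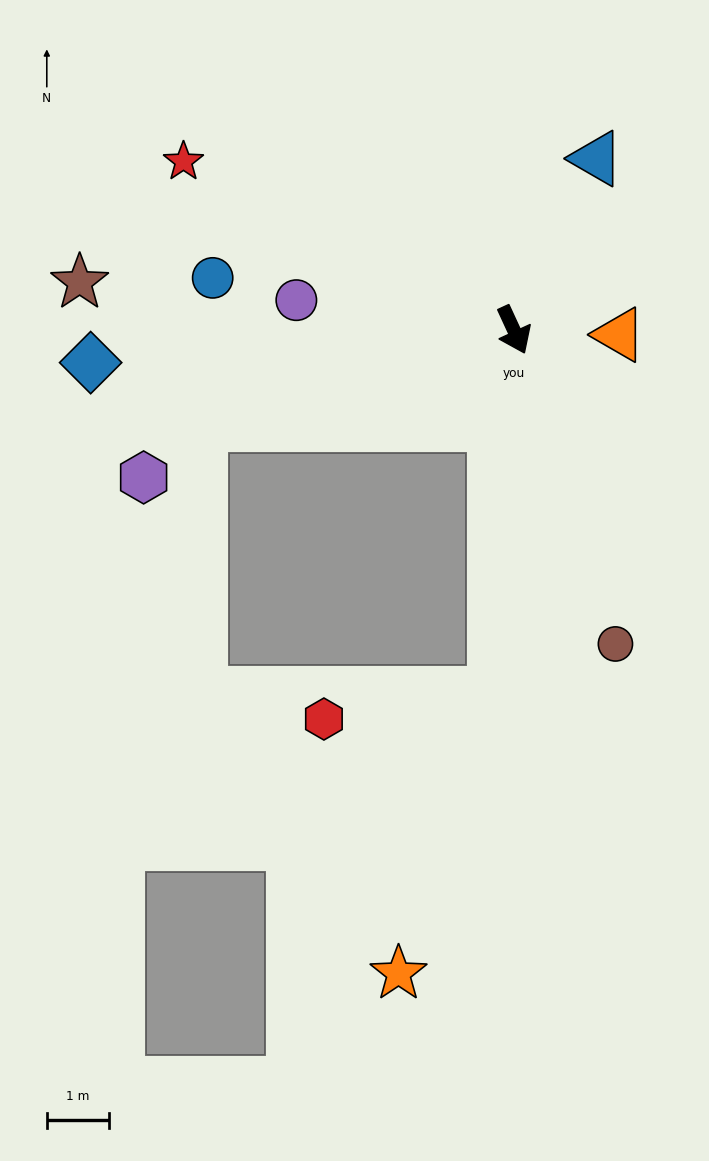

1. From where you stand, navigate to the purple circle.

turn right 123°, forward 3.6 m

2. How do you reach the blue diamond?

turn right 110°, forward 6.9 m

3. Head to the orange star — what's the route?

blocked — turn right 28°, forward 5.9 m, then turn right 15°, forward 4.8 m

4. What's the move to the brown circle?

turn right 7°, forward 5.3 m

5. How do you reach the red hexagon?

blocked — turn right 28°, forward 5.9 m, then turn right 78°, forward 2.8 m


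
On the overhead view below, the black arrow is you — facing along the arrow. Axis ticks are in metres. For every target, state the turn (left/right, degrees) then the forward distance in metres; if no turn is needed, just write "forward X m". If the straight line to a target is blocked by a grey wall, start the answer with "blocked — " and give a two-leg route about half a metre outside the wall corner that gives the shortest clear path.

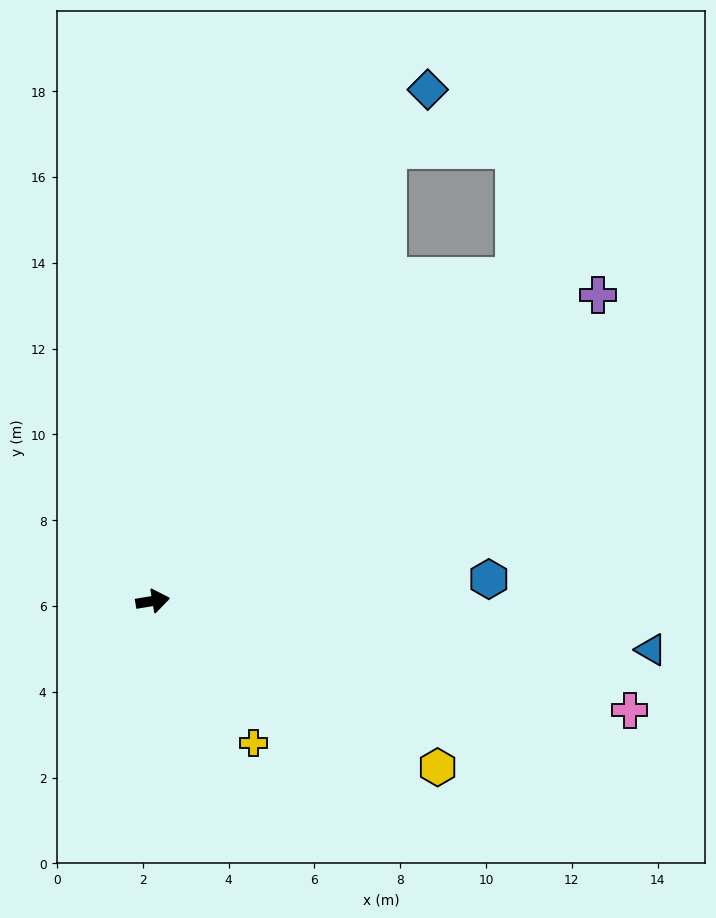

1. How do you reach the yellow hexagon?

turn right 40°, forward 7.7 m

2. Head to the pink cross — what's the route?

turn right 22°, forward 11.4 m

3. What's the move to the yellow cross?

turn right 64°, forward 4.1 m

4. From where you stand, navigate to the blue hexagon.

turn right 6°, forward 7.9 m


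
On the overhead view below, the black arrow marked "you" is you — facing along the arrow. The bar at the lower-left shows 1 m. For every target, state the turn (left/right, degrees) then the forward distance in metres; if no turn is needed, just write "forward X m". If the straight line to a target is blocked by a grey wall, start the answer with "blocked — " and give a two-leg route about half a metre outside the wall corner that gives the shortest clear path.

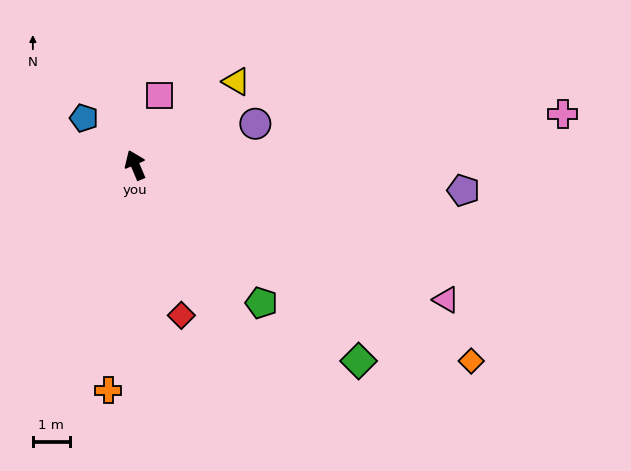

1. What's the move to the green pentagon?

turn right 160°, forward 5.1 m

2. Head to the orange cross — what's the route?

turn left 150°, forward 6.1 m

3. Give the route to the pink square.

turn right 42°, forward 2.0 m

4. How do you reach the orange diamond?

turn right 143°, forward 10.5 m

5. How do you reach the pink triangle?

turn right 136°, forward 9.2 m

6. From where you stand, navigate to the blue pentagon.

turn left 25°, forward 1.9 m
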